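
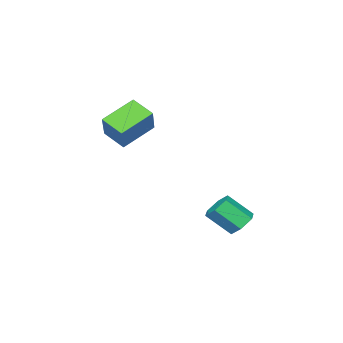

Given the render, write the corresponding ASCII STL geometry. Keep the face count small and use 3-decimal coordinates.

solid 
facet normal -0.407 0.614 -0.676
outer loop
vertex 1.623 2.51 -2.878
vertex 0.969 2.05 -2.902
vertex 1.014 2.655 -2.38
endloop
endfacet
facet normal 0.505 0.768 0.394
outer loop
vertex 1.623 2.51 -2.878
vertex 1.014 2.655 -2.38
vertex 2.286 1.509 -1.775
endloop
endfacet
facet normal 0.505 0.768 0.393
outer loop
vertex 2.286 1.509 -1.775
vertex 1.014 2.655 -2.38
vertex 1.677 1.655 -1.277
endloop
endfacet
facet normal 0.406 -0.614 0.677
outer loop
vertex 2.286 1.509 -1.775
vertex 1.677 1.655 -1.277
vertex 1.631 1.05 -1.798
endloop
endfacet
facet normal -0.406 0.614 -0.677
outer loop
vertex 1.014 2.655 -2.38
vertex 0.969 2.05 -2.902
vertex 0.36 2.196 -2.404
endloop
endfacet
facet normal -0.407 0.541 0.736
outer loop
vertex 1.014 2.655 -2.38
vertex 0.36 2.196 -2.404
vertex 1.677 1.655 -1.277
endloop
endfacet
facet normal -0.406 0.542 0.735
outer loop
vertex 1.677 1.655 -1.277
vertex 0.36 2.196 -2.404
vertex 1.023 1.196 -1.3
endloop
endfacet
facet normal 0.407 -0.614 0.677
outer loop
vertex 1.677 1.655 -1.277
vertex 1.023 1.196 -1.3
vertex 1.631 1.05 -1.798
endloop
endfacet
facet normal -0.406 0.614 -0.677
outer loop
vertex 0.36 2.196 -2.404
vertex 0.969 2.05 -2.902
vertex 0.314 1.591 -2.925
endloop
endfacet
facet normal -0.912 -0.226 0.343
outer loop
vertex 0.36 2.196 -2.404
vertex 0.314 1.591 -2.925
vertex 1.023 1.196 -1.3
endloop
endfacet
facet normal -0.912 -0.226 0.343
outer loop
vertex 1.023 1.196 -1.3
vertex 0.314 1.591 -2.925
vertex 0.977 0.59 -1.822
endloop
endfacet
facet normal 0.407 -0.614 0.677
outer loop
vertex 1.023 1.196 -1.3
vertex 0.977 0.59 -1.822
vertex 1.631 1.05 -1.798
endloop
endfacet
facet normal -0.406 0.614 -0.677
outer loop
vertex 0.314 1.591 -2.925
vertex 0.969 2.05 -2.902
vertex 0.923 1.445 -3.423
endloop
endfacet
facet normal -0.506 -0.768 -0.393
outer loop
vertex 0.314 1.591 -2.925
vertex 0.923 1.445 -3.423
vertex 0.977 0.59 -1.822
endloop
endfacet
facet normal -0.505 -0.768 -0.393
outer loop
vertex 0.977 0.59 -1.822
vertex 0.923 1.445 -3.423
vertex 1.586 0.445 -2.32
endloop
endfacet
facet normal 0.407 -0.614 0.676
outer loop
vertex 0.977 0.59 -1.822
vertex 1.586 0.445 -2.32
vertex 1.631 1.05 -1.798
endloop
endfacet
facet normal -0.407 0.614 -0.677
outer loop
vertex 0.923 1.445 -3.423
vertex 0.969 2.05 -2.902
vertex 1.577 1.904 -3.4
endloop
endfacet
facet normal 0.406 -0.542 -0.736
outer loop
vertex 0.923 1.445 -3.423
vertex 1.577 1.904 -3.4
vertex 1.586 0.445 -2.32
endloop
endfacet
facet normal 0.407 -0.542 -0.735
outer loop
vertex 1.586 0.445 -2.32
vertex 1.577 1.904 -3.4
vertex 2.24 0.904 -2.296
endloop
endfacet
facet normal 0.406 -0.614 0.677
outer loop
vertex 1.586 0.445 -2.32
vertex 2.24 0.904 -2.296
vertex 1.631 1.05 -1.798
endloop
endfacet
facet normal -0.407 0.614 -0.677
outer loop
vertex 1.577 1.904 -3.4
vertex 0.969 2.05 -2.902
vertex 1.623 2.51 -2.878
endloop
endfacet
facet normal 0.912 0.226 -0.343
outer loop
vertex 1.577 1.904 -3.4
vertex 1.623 2.51 -2.878
vertex 2.24 0.904 -2.296
endloop
endfacet
facet normal 0.912 0.226 -0.343
outer loop
vertex 2.24 0.904 -2.296
vertex 1.623 2.51 -2.878
vertex 2.286 1.509 -1.775
endloop
endfacet
facet normal 0.406 -0.614 0.677
outer loop
vertex 2.24 0.904 -2.296
vertex 2.286 1.509 -1.775
vertex 1.631 1.05 -1.798
endloop
endfacet
facet normal -0.856 0.205 0.475
outer loop
vertex 2.868 -2.975 4.264
vertex 2.803 -1.811 3.644
vertex 1.977 -3.711 2.977
endloop
endfacet
facet normal 0.049 -0.881 0.470
outer loop
vertex 3.637 -4.109 2.056
vertex 2.868 -2.975 4.264
vertex 1.977 -3.711 2.977
endloop
endfacet
facet normal -0.856 0.205 0.475
outer loop
vertex 1.977 -3.711 2.977
vertex 2.803 -1.811 3.644
vertex 1.912 -2.548 2.357
endloop
endfacet
facet normal -0.515 -0.426 -0.744
outer loop
vertex 1.912 -2.548 2.357
vertex 3.637 -4.109 2.056
vertex 1.977 -3.711 2.977
endloop
endfacet
facet normal 0.515 0.425 0.744
outer loop
vertex 2.868 -2.975 4.264
vertex 4.463 -2.209 2.723
vertex 2.803 -1.811 3.644
endloop
endfacet
facet normal 0.050 -0.881 0.470
outer loop
vertex 4.528 -3.372 3.343
vertex 2.868 -2.975 4.264
vertex 3.637 -4.109 2.056
endloop
endfacet
facet normal 0.515 0.426 0.744
outer loop
vertex 4.528 -3.372 3.343
vertex 4.463 -2.209 2.723
vertex 2.868 -2.975 4.264
endloop
endfacet
facet normal -0.050 0.881 -0.470
outer loop
vertex 2.803 -1.811 3.644
vertex 4.463 -2.209 2.723
vertex 1.912 -2.548 2.357
endloop
endfacet
facet normal -0.515 -0.425 -0.744
outer loop
vertex 3.572 -2.945 1.436
vertex 3.637 -4.109 2.056
vertex 1.912 -2.548 2.357
endloop
endfacet
facet normal -0.050 0.881 -0.470
outer loop
vertex 1.912 -2.548 2.357
vertex 4.463 -2.209 2.723
vertex 3.572 -2.945 1.436
endloop
endfacet
facet normal 0.856 -0.205 -0.475
outer loop
vertex 3.572 -2.945 1.436
vertex 4.528 -3.372 3.343
vertex 3.637 -4.109 2.056
endloop
endfacet
facet normal 0.856 -0.205 -0.475
outer loop
vertex 4.463 -2.209 2.723
vertex 4.528 -3.372 3.343
vertex 3.572 -2.945 1.436
endloop
endfacet

endsolid


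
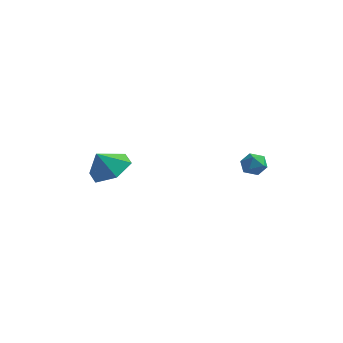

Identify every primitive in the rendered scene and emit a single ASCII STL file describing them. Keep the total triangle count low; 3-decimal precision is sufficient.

solid 
facet normal 0.254 0.508 -0.823
outer loop
vertex -2.752 -1.597 -1.213
vertex -3.685 -1.821 -1.639
vertex -3.565 -0.95 -1.065
endloop
endfacet
facet normal 0.294 0.154 0.943
outer loop
vertex -2.752 -1.597 -1.213
vertex -3.565 -0.95 -1.065
vertex -3.975 -2.399 -0.701
endloop
endfacet
facet normal 0.255 0.507 -0.823
outer loop
vertex -3.565 -0.95 -1.065
vertex -3.685 -1.821 -1.639
vertex -4.498 -1.173 -1.492
endloop
endfacet
facet normal -0.457 0.336 0.823
outer loop
vertex -3.565 -0.95 -1.065
vertex -4.498 -1.173 -1.492
vertex -3.975 -2.399 -0.701
endloop
endfacet
facet normal 0.255 0.507 -0.823
outer loop
vertex -4.498 -1.173 -1.492
vertex -3.685 -1.821 -1.639
vertex -4.618 -2.044 -2.066
endloop
endfacet
facet normal -0.909 -0.134 0.394
outer loop
vertex -4.498 -1.173 -1.492
vertex -4.618 -2.044 -2.066
vertex -3.975 -2.399 -0.701
endloop
endfacet
facet normal 0.255 0.507 -0.823
outer loop
vertex -4.618 -2.044 -2.066
vertex -3.685 -1.821 -1.639
vertex -3.805 -2.692 -2.213
endloop
endfacet
facet normal -0.612 -0.787 0.084
outer loop
vertex -4.618 -2.044 -2.066
vertex -3.805 -2.692 -2.213
vertex -3.975 -2.399 -0.701
endloop
endfacet
facet normal 0.255 0.507 -0.823
outer loop
vertex -3.805 -2.692 -2.213
vertex -3.685 -1.821 -1.639
vertex -2.872 -2.469 -1.787
endloop
endfacet
facet normal 0.139 -0.969 0.203
outer loop
vertex -3.805 -2.692 -2.213
vertex -2.872 -2.469 -1.787
vertex -3.975 -2.399 -0.701
endloop
endfacet
facet normal 0.254 0.507 -0.824
outer loop
vertex -2.872 -2.469 -1.787
vertex -3.685 -1.821 -1.639
vertex -2.752 -1.597 -1.213
endloop
endfacet
facet normal 0.592 -0.498 0.633
outer loop
vertex -2.872 -2.469 -1.787
vertex -2.752 -1.597 -1.213
vertex -3.975 -2.399 -0.701
endloop
endfacet
facet normal -0.897 -0.071 0.436
outer loop
vertex 1.132 0.903 -1.113
vertex 1.308 0.363 -0.838
vertex 1.407 0.912 -0.545
endloop
endfacet
facet normal -0.717 0.611 0.337
outer loop
vertex 1.132 0.903 -1.113
vertex 1.407 0.912 -0.545
vertex 1.567 1.34 -0.98
endloop
endfacet
facet normal -0.604 0.711 -0.361
outer loop
vertex 1.132 0.903 -1.113
vertex 1.567 1.34 -0.98
vertex 1.567 1.054 -1.543
endloop
endfacet
facet normal -0.716 0.089 -0.693
outer loop
vertex 1.132 0.903 -1.113
vertex 1.567 1.054 -1.543
vertex 1.407 0.45 -1.455
endloop
endfacet
facet normal -0.897 -0.394 -0.200
outer loop
vertex 1.132 0.903 -1.113
vertex 1.407 0.45 -1.455
vertex 1.308 0.363 -0.838
endloop
endfacet
facet normal -0.100 0.727 0.679
outer loop
vertex 1.567 1.34 -0.98
vertex 1.407 0.912 -0.545
vertex 2.013 1.07 -0.625
endloop
endfacet
facet normal -0.392 -0.377 0.839
outer loop
vertex 1.407 0.912 -0.545
vertex 1.308 0.363 -0.838
vertex 1.853 0.466 -0.537
endloop
endfacet
facet normal -0.393 -0.900 -0.190
outer loop
vertex 1.308 0.363 -0.838
vertex 1.407 0.45 -1.455
vertex 1.853 0.18 -1.1
endloop
endfacet
facet normal -0.100 -0.118 -0.988
outer loop
vertex 1.407 0.45 -1.455
vertex 1.567 1.054 -1.543
vertex 2.013 0.608 -1.535
endloop
endfacet
facet normal 0.081 0.889 -0.451
outer loop
vertex 1.567 1.054 -1.543
vertex 1.567 1.34 -0.98
vertex 2.112 1.157 -1.242
endloop
endfacet
facet normal 0.716 -0.089 0.693
outer loop
vertex 2.288 0.617 -0.967
vertex 2.013 1.07 -0.625
vertex 1.853 0.466 -0.537
endloop
endfacet
facet normal 0.604 -0.711 0.361
outer loop
vertex 2.288 0.617 -0.967
vertex 1.853 0.466 -0.537
vertex 1.853 0.18 -1.1
endloop
endfacet
facet normal 0.717 -0.611 -0.337
outer loop
vertex 2.288 0.617 -0.967
vertex 1.853 0.18 -1.1
vertex 2.013 0.608 -1.535
endloop
endfacet
facet normal 0.897 0.071 -0.436
outer loop
vertex 2.288 0.617 -0.967
vertex 2.013 0.608 -1.535
vertex 2.112 1.157 -1.242
endloop
endfacet
facet normal 0.897 0.394 0.200
outer loop
vertex 2.288 0.617 -0.967
vertex 2.112 1.157 -1.242
vertex 2.013 1.07 -0.625
endloop
endfacet
facet normal 0.100 0.118 0.988
outer loop
vertex 1.853 0.466 -0.537
vertex 2.013 1.07 -0.625
vertex 1.407 0.912 -0.545
endloop
endfacet
facet normal -0.081 -0.889 0.451
outer loop
vertex 1.853 0.18 -1.1
vertex 1.853 0.466 -0.537
vertex 1.308 0.363 -0.838
endloop
endfacet
facet normal 0.100 -0.727 -0.679
outer loop
vertex 2.013 0.608 -1.535
vertex 1.853 0.18 -1.1
vertex 1.407 0.45 -1.455
endloop
endfacet
facet normal 0.392 0.377 -0.839
outer loop
vertex 2.112 1.157 -1.242
vertex 2.013 0.608 -1.535
vertex 1.567 1.054 -1.543
endloop
endfacet
facet normal 0.393 0.900 0.190
outer loop
vertex 2.013 1.07 -0.625
vertex 2.112 1.157 -1.242
vertex 1.567 1.34 -0.98
endloop
endfacet

endsolid


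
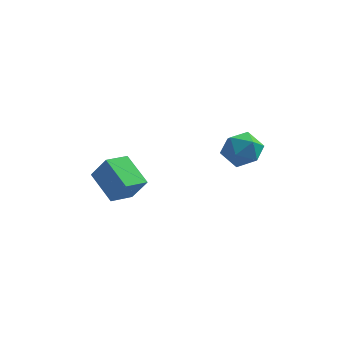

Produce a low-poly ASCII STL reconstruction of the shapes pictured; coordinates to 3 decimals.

solid 
facet normal -0.217 0.920 0.326
outer loop
vertex 2.565 -0.507 2.988
vertex 1.52 -0.942 3.52
vertex 2.589 -0.92 4.168
endloop
endfacet
facet normal 0.489 0.826 0.279
outer loop
vertex 2.565 -0.507 2.988
vertex 2.589 -0.92 4.168
vertex 3.522 -1.208 3.386
endloop
endfacet
facet normal 0.644 0.655 -0.396
outer loop
vertex 2.565 -0.507 2.988
vertex 3.522 -1.208 3.386
vertex 3.029 -1.408 2.253
endloop
endfacet
facet normal 0.034 0.642 -0.766
outer loop
vertex 2.565 -0.507 2.988
vertex 3.029 -1.408 2.253
vertex 1.792 -1.244 2.336
endloop
endfacet
facet normal -0.498 0.806 -0.320
outer loop
vertex 2.565 -0.507 2.988
vertex 1.792 -1.244 2.336
vertex 1.52 -0.942 3.52
endloop
endfacet
facet normal 0.666 0.274 0.694
outer loop
vertex 3.522 -1.208 3.386
vertex 2.589 -0.92 4.168
vertex 3.068 -2.076 4.164
endloop
endfacet
facet normal -0.476 0.425 0.770
outer loop
vertex 2.589 -0.92 4.168
vertex 1.52 -0.942 3.52
vertex 1.831 -1.912 4.247
endloop
endfacet
facet normal -0.931 0.240 -0.275
outer loop
vertex 1.52 -0.942 3.52
vertex 1.792 -1.244 2.336
vertex 1.338 -2.112 3.114
endloop
endfacet
facet normal -0.070 -0.026 -0.997
outer loop
vertex 1.792 -1.244 2.336
vertex 3.029 -1.408 2.253
vertex 2.271 -2.4 2.332
endloop
endfacet
facet normal 0.917 -0.004 -0.398
outer loop
vertex 3.029 -1.408 2.253
vertex 3.522 -1.208 3.386
vertex 3.34 -2.378 2.98
endloop
endfacet
facet normal -0.034 -0.642 0.766
outer loop
vertex 2.295 -2.813 3.512
vertex 3.068 -2.076 4.164
vertex 1.831 -1.912 4.247
endloop
endfacet
facet normal -0.644 -0.655 0.396
outer loop
vertex 2.295 -2.813 3.512
vertex 1.831 -1.912 4.247
vertex 1.338 -2.112 3.114
endloop
endfacet
facet normal -0.489 -0.826 -0.279
outer loop
vertex 2.295 -2.813 3.512
vertex 1.338 -2.112 3.114
vertex 2.271 -2.4 2.332
endloop
endfacet
facet normal 0.217 -0.920 -0.326
outer loop
vertex 2.295 -2.813 3.512
vertex 2.271 -2.4 2.332
vertex 3.34 -2.378 2.98
endloop
endfacet
facet normal 0.498 -0.806 0.320
outer loop
vertex 2.295 -2.813 3.512
vertex 3.34 -2.378 2.98
vertex 3.068 -2.076 4.164
endloop
endfacet
facet normal 0.070 0.026 0.997
outer loop
vertex 1.831 -1.912 4.247
vertex 3.068 -2.076 4.164
vertex 2.589 -0.92 4.168
endloop
endfacet
facet normal -0.917 0.004 0.398
outer loop
vertex 1.338 -2.112 3.114
vertex 1.831 -1.912 4.247
vertex 1.52 -0.942 3.52
endloop
endfacet
facet normal -0.666 -0.274 -0.694
outer loop
vertex 2.271 -2.4 2.332
vertex 1.338 -2.112 3.114
vertex 1.792 -1.244 2.336
endloop
endfacet
facet normal 0.476 -0.425 -0.770
outer loop
vertex 3.34 -2.378 2.98
vertex 2.271 -2.4 2.332
vertex 3.029 -1.408 2.253
endloop
endfacet
facet normal 0.931 -0.240 0.275
outer loop
vertex 3.068 -2.076 4.164
vertex 3.34 -2.378 2.98
vertex 3.522 -1.208 3.386
endloop
endfacet
facet normal -0.553 -0.800 0.232
outer loop
vertex -4.364 -3.821 2.89
vertex -5.247 -3.614 1.499
vertex -2.999 -5.071 1.835
endloop
endfacet
facet normal 0.532 -0.126 0.837
outer loop
vertex -2.153 -3.846 1.481
vertex -4.364 -3.821 2.89
vertex -2.999 -5.071 1.835
endloop
endfacet
facet normal -0.553 -0.800 0.232
outer loop
vertex -2.999 -5.071 1.835
vertex -5.247 -3.614 1.499
vertex -3.882 -4.863 0.445
endloop
endfacet
facet normal 0.641 -0.586 -0.495
outer loop
vertex -3.882 -4.863 0.445
vertex -2.153 -3.846 1.481
vertex -2.999 -5.071 1.835
endloop
endfacet
facet normal -0.642 0.586 0.495
outer loop
vertex -4.364 -3.821 2.89
vertex -4.401 -2.389 1.145
vertex -5.247 -3.614 1.499
endloop
endfacet
facet normal 0.532 -0.125 0.837
outer loop
vertex -3.518 -2.597 2.535
vertex -4.364 -3.821 2.89
vertex -2.153 -3.846 1.481
endloop
endfacet
facet normal -0.641 0.587 0.495
outer loop
vertex -3.518 -2.597 2.535
vertex -4.401 -2.389 1.145
vertex -4.364 -3.821 2.89
endloop
endfacet
facet normal -0.532 0.125 -0.837
outer loop
vertex -5.247 -3.614 1.499
vertex -4.401 -2.389 1.145
vertex -3.882 -4.863 0.445
endloop
endfacet
facet normal 0.641 -0.587 -0.494
outer loop
vertex -3.036 -3.639 0.09
vertex -2.153 -3.846 1.481
vertex -3.882 -4.863 0.445
endloop
endfacet
facet normal -0.532 0.125 -0.837
outer loop
vertex -3.882 -4.863 0.445
vertex -4.401 -2.389 1.145
vertex -3.036 -3.639 0.09
endloop
endfacet
facet normal 0.553 0.800 -0.232
outer loop
vertex -3.036 -3.639 0.09
vertex -3.518 -2.597 2.535
vertex -2.153 -3.846 1.481
endloop
endfacet
facet normal 0.553 0.800 -0.232
outer loop
vertex -4.401 -2.389 1.145
vertex -3.518 -2.597 2.535
vertex -3.036 -3.639 0.09
endloop
endfacet

endsolid


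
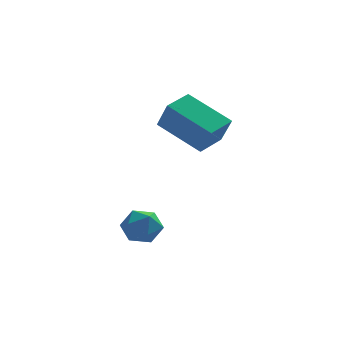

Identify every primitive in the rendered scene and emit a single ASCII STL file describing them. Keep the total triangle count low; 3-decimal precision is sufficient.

solid 
facet normal -0.655 0.687 -0.315
outer loop
vertex -3.431 -2.721 -1.893
vertex -3.92 -2.896 -1.259
vertex -3.346 -2.315 -1.185
endloop
endfacet
facet normal 0.010 0.867 -0.498
outer loop
vertex -3.431 -2.721 -1.893
vertex -3.346 -2.315 -1.185
vertex -2.682 -2.561 -1.599
endloop
endfacet
facet normal 0.280 0.340 -0.898
outer loop
vertex -3.431 -2.721 -1.893
vertex -2.682 -2.561 -1.599
vertex -2.846 -3.295 -1.928
endloop
endfacet
facet normal -0.219 -0.165 -0.962
outer loop
vertex -3.431 -2.721 -1.893
vertex -2.846 -3.295 -1.928
vertex -3.611 -3.502 -1.718
endloop
endfacet
facet normal -0.797 0.049 -0.601
outer loop
vertex -3.431 -2.721 -1.893
vertex -3.611 -3.502 -1.718
vertex -3.92 -2.896 -1.259
endloop
endfacet
facet normal 0.399 0.911 0.099
outer loop
vertex -2.682 -2.561 -1.599
vertex -3.346 -2.315 -1.185
vertex -2.709 -2.638 -0.782
endloop
endfacet
facet normal -0.678 0.620 0.394
outer loop
vertex -3.346 -2.315 -1.185
vertex -3.92 -2.896 -1.259
vertex -3.474 -2.845 -0.572
endloop
endfacet
facet normal -0.909 -0.411 -0.069
outer loop
vertex -3.92 -2.896 -1.259
vertex -3.611 -3.502 -1.718
vertex -3.638 -3.579 -0.901
endloop
endfacet
facet normal 0.027 -0.759 -0.651
outer loop
vertex -3.611 -3.502 -1.718
vertex -2.846 -3.295 -1.928
vertex -2.974 -3.825 -1.315
endloop
endfacet
facet normal 0.835 0.058 -0.547
outer loop
vertex -2.846 -3.295 -1.928
vertex -2.682 -2.561 -1.599
vertex -2.4 -3.244 -1.241
endloop
endfacet
facet normal 0.219 0.165 0.962
outer loop
vertex -2.889 -3.419 -0.607
vertex -2.709 -2.638 -0.782
vertex -3.474 -2.845 -0.572
endloop
endfacet
facet normal -0.280 -0.340 0.898
outer loop
vertex -2.889 -3.419 -0.607
vertex -3.474 -2.845 -0.572
vertex -3.638 -3.579 -0.901
endloop
endfacet
facet normal -0.010 -0.867 0.498
outer loop
vertex -2.889 -3.419 -0.607
vertex -3.638 -3.579 -0.901
vertex -2.974 -3.825 -1.315
endloop
endfacet
facet normal 0.655 -0.687 0.315
outer loop
vertex -2.889 -3.419 -0.607
vertex -2.974 -3.825 -1.315
vertex -2.4 -3.244 -1.241
endloop
endfacet
facet normal 0.797 -0.049 0.601
outer loop
vertex -2.889 -3.419 -0.607
vertex -2.4 -3.244 -1.241
vertex -2.709 -2.638 -0.782
endloop
endfacet
facet normal -0.027 0.759 0.651
outer loop
vertex -3.474 -2.845 -0.572
vertex -2.709 -2.638 -0.782
vertex -3.346 -2.315 -1.185
endloop
endfacet
facet normal -0.835 -0.058 0.547
outer loop
vertex -3.638 -3.579 -0.901
vertex -3.474 -2.845 -0.572
vertex -3.92 -2.896 -1.259
endloop
endfacet
facet normal -0.399 -0.911 -0.099
outer loop
vertex -2.974 -3.825 -1.315
vertex -3.638 -3.579 -0.901
vertex -3.611 -3.502 -1.718
endloop
endfacet
facet normal 0.678 -0.620 -0.394
outer loop
vertex -2.4 -3.244 -1.241
vertex -2.974 -3.825 -1.315
vertex -2.846 -3.295 -1.928
endloop
endfacet
facet normal 0.909 0.411 0.069
outer loop
vertex -2.709 -2.638 -0.782
vertex -2.4 -3.244 -1.241
vertex -2.682 -2.561 -1.599
endloop
endfacet
facet normal -0.731 0.494 0.470
outer loop
vertex -2.213 -0.959 3.759
vertex -1.428 -0.012 3.984
vertex -2.558 -0.409 2.644
endloop
endfacet
facet normal -0.628 -0.757 -0.179
outer loop
vertex -1.052 -1.428 1.676
vertex -2.213 -0.959 3.759
vertex -2.558 -0.409 2.644
endloop
endfacet
facet normal -0.731 0.494 0.470
outer loop
vertex -2.558 -0.409 2.644
vertex -1.428 -0.012 3.984
vertex -1.773 0.538 2.869
endloop
endfacet
facet normal -0.267 0.427 -0.864
outer loop
vertex -1.773 0.538 2.869
vertex -1.052 -1.428 1.676
vertex -2.558 -0.409 2.644
endloop
endfacet
facet normal 0.267 -0.427 0.864
outer loop
vertex -2.213 -0.959 3.759
vertex 0.078 -1.031 3.016
vertex -1.428 -0.012 3.984
endloop
endfacet
facet normal -0.628 -0.757 -0.179
outer loop
vertex -0.707 -1.978 2.791
vertex -2.213 -0.959 3.759
vertex -1.052 -1.428 1.676
endloop
endfacet
facet normal 0.267 -0.427 0.864
outer loop
vertex -0.707 -1.978 2.791
vertex 0.078 -1.031 3.016
vertex -2.213 -0.959 3.759
endloop
endfacet
facet normal 0.628 0.757 0.179
outer loop
vertex -1.428 -0.012 3.984
vertex 0.078 -1.031 3.016
vertex -1.773 0.538 2.869
endloop
endfacet
facet normal -0.267 0.427 -0.864
outer loop
vertex -0.267 -0.481 1.901
vertex -1.052 -1.428 1.676
vertex -1.773 0.538 2.869
endloop
endfacet
facet normal 0.628 0.757 0.179
outer loop
vertex -1.773 0.538 2.869
vertex 0.078 -1.031 3.016
vertex -0.267 -0.481 1.901
endloop
endfacet
facet normal 0.731 -0.494 -0.470
outer loop
vertex -0.267 -0.481 1.901
vertex -0.707 -1.978 2.791
vertex -1.052 -1.428 1.676
endloop
endfacet
facet normal 0.731 -0.494 -0.470
outer loop
vertex 0.078 -1.031 3.016
vertex -0.707 -1.978 2.791
vertex -0.267 -0.481 1.901
endloop
endfacet

endsolid


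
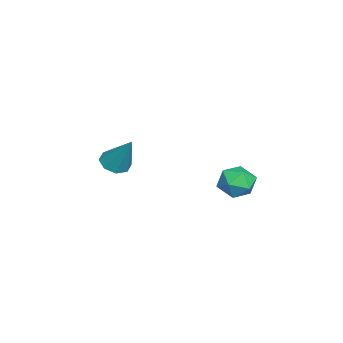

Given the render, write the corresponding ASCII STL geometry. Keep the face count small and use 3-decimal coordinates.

solid 
facet normal -0.342 -0.439 -0.831
outer loop
vertex -0.342 -0.966 1.942
vertex -0.919 -1.105 2.253
vertex -0.69 -0.593 1.888
endloop
endfacet
facet normal 0.727 0.644 -0.239
outer loop
vertex -0.342 -0.966 1.942
vertex -0.69 -0.593 1.888
vertex -0.321 -0.335 3.707
endloop
endfacet
facet normal -0.341 -0.440 -0.831
outer loop
vertex -0.69 -0.593 1.888
vertex -0.919 -1.105 2.253
vertex -1.172 -0.52 2.047
endloop
endfacet
facet normal 0.096 0.983 -0.159
outer loop
vertex -0.69 -0.593 1.888
vertex -1.172 -0.52 2.047
vertex -0.321 -0.335 3.707
endloop
endfacet
facet normal -0.342 -0.440 -0.830
outer loop
vertex -1.172 -0.52 2.047
vertex -0.919 -1.105 2.253
vertex -1.505 -0.791 2.328
endloop
endfacet
facet normal -0.527 0.831 0.177
outer loop
vertex -1.172 -0.52 2.047
vertex -1.505 -0.791 2.328
vertex -0.321 -0.335 3.707
endloop
endfacet
facet normal -0.342 -0.441 -0.830
outer loop
vertex -1.505 -0.791 2.328
vertex -0.919 -1.105 2.253
vertex -1.495 -1.245 2.565
endloop
endfacet
facet normal -0.772 0.281 0.570
outer loop
vertex -1.505 -0.791 2.328
vertex -1.495 -1.245 2.565
vertex -0.321 -0.335 3.707
endloop
endfacet
facet normal -0.343 -0.440 -0.830
outer loop
vertex -1.495 -1.245 2.565
vertex -0.919 -1.105 2.253
vertex -1.147 -1.618 2.619
endloop
endfacet
facet normal -0.499 -0.351 0.792
outer loop
vertex -1.495 -1.245 2.565
vertex -1.147 -1.618 2.619
vertex -0.321 -0.335 3.707
endloop
endfacet
facet normal -0.340 -0.441 -0.830
outer loop
vertex -1.147 -1.618 2.619
vertex -0.919 -1.105 2.253
vertex -0.665 -1.69 2.46
endloop
endfacet
facet normal 0.132 -0.689 0.712
outer loop
vertex -1.147 -1.618 2.619
vertex -0.665 -1.69 2.46
vertex -0.321 -0.335 3.707
endloop
endfacet
facet normal -0.342 -0.442 -0.829
outer loop
vertex -0.665 -1.69 2.46
vertex -0.919 -1.105 2.253
vertex -0.332 -1.42 2.179
endloop
endfacet
facet normal 0.754 -0.538 0.377
outer loop
vertex -0.665 -1.69 2.46
vertex -0.332 -1.42 2.179
vertex -0.321 -0.335 3.707
endloop
endfacet
facet normal -0.341 -0.441 -0.830
outer loop
vertex -0.332 -1.42 2.179
vertex -0.919 -1.105 2.253
vertex -0.342 -0.966 1.942
endloop
endfacet
facet normal 1.000 0.013 -0.017
outer loop
vertex -0.332 -1.42 2.179
vertex -0.342 -0.966 1.942
vertex -0.321 -0.335 3.707
endloop
endfacet
facet normal -0.129 -0.088 0.988
outer loop
vertex 1.599 4.122 3.426
vertex 0.824 3.921 3.307
vertex 1.392 3.345 3.33
endloop
endfacet
facet normal 0.543 -0.244 0.803
outer loop
vertex 1.599 4.122 3.426
vertex 1.392 3.345 3.33
vertex 2.056 3.635 2.969
endloop
endfacet
facet normal 0.819 0.325 0.472
outer loop
vertex 1.599 4.122 3.426
vertex 2.056 3.635 2.969
vertex 1.898 4.39 2.723
endloop
endfacet
facet normal 0.318 0.833 0.453
outer loop
vertex 1.599 4.122 3.426
vertex 1.898 4.39 2.723
vertex 1.137 4.567 2.932
endloop
endfacet
facet normal -0.268 0.578 0.771
outer loop
vertex 1.599 4.122 3.426
vertex 1.137 4.567 2.932
vertex 0.824 3.921 3.307
endloop
endfacet
facet normal 0.524 -0.783 0.335
outer loop
vertex 2.056 3.635 2.969
vertex 1.392 3.345 3.33
vertex 1.563 3.133 2.568
endloop
endfacet
facet normal -0.563 -0.530 0.634
outer loop
vertex 1.392 3.345 3.33
vertex 0.824 3.921 3.307
vertex 0.802 3.31 2.777
endloop
endfacet
facet normal -0.788 0.547 0.284
outer loop
vertex 0.824 3.921 3.307
vertex 1.137 4.567 2.932
vertex 0.644 4.065 2.531
endloop
endfacet
facet normal 0.160 0.960 -0.231
outer loop
vertex 1.137 4.567 2.932
vertex 1.898 4.39 2.723
vertex 1.308 4.355 2.17
endloop
endfacet
facet normal 0.970 0.138 -0.199
outer loop
vertex 1.898 4.39 2.723
vertex 2.056 3.635 2.969
vertex 1.876 3.779 2.193
endloop
endfacet
facet normal -0.318 -0.833 -0.453
outer loop
vertex 1.101 3.578 2.074
vertex 1.563 3.133 2.568
vertex 0.802 3.31 2.777
endloop
endfacet
facet normal -0.819 -0.325 -0.472
outer loop
vertex 1.101 3.578 2.074
vertex 0.802 3.31 2.777
vertex 0.644 4.065 2.531
endloop
endfacet
facet normal -0.543 0.244 -0.803
outer loop
vertex 1.101 3.578 2.074
vertex 0.644 4.065 2.531
vertex 1.308 4.355 2.17
endloop
endfacet
facet normal 0.129 0.088 -0.988
outer loop
vertex 1.101 3.578 2.074
vertex 1.308 4.355 2.17
vertex 1.876 3.779 2.193
endloop
endfacet
facet normal 0.268 -0.578 -0.771
outer loop
vertex 1.101 3.578 2.074
vertex 1.876 3.779 2.193
vertex 1.563 3.133 2.568
endloop
endfacet
facet normal -0.160 -0.960 0.231
outer loop
vertex 0.802 3.31 2.777
vertex 1.563 3.133 2.568
vertex 1.392 3.345 3.33
endloop
endfacet
facet normal -0.970 -0.138 0.199
outer loop
vertex 0.644 4.065 2.531
vertex 0.802 3.31 2.777
vertex 0.824 3.921 3.307
endloop
endfacet
facet normal -0.524 0.783 -0.335
outer loop
vertex 1.308 4.355 2.17
vertex 0.644 4.065 2.531
vertex 1.137 4.567 2.932
endloop
endfacet
facet normal 0.563 0.530 -0.634
outer loop
vertex 1.876 3.779 2.193
vertex 1.308 4.355 2.17
vertex 1.898 4.39 2.723
endloop
endfacet
facet normal 0.788 -0.547 -0.284
outer loop
vertex 1.563 3.133 2.568
vertex 1.876 3.779 2.193
vertex 2.056 3.635 2.969
endloop
endfacet

endsolid


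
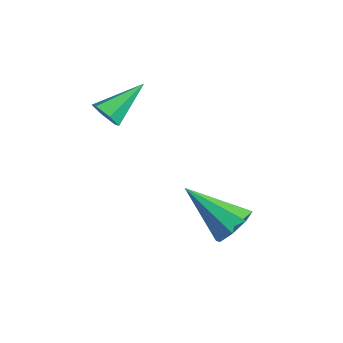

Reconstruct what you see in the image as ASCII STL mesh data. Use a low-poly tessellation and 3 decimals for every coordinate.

solid 
facet normal 0.644 0.457 -0.613
outer loop
vertex 2.244 -0.416 -3.408
vertex 1.723 -0.026 -3.665
vertex 2.178 0.041 -3.137
endloop
endfacet
facet normal 0.494 -0.390 0.777
outer loop
vertex 2.244 -0.416 -3.408
vertex 2.178 0.041 -3.137
vertex 0.557 -0.854 -2.555
endloop
endfacet
facet normal 0.644 0.459 -0.613
outer loop
vertex 2.178 0.041 -3.137
vertex 1.723 -0.026 -3.665
vertex 1.844 0.459 -3.175
endloop
endfacet
facet normal 0.203 0.248 0.947
outer loop
vertex 2.178 0.041 -3.137
vertex 1.844 0.459 -3.175
vertex 0.557 -0.854 -2.555
endloop
endfacet
facet normal 0.644 0.458 -0.612
outer loop
vertex 1.844 0.459 -3.175
vertex 1.723 -0.026 -3.665
vertex 1.44 0.593 -3.5
endloop
endfacet
facet normal -0.334 0.650 0.683
outer loop
vertex 1.844 0.459 -3.175
vertex 1.44 0.593 -3.5
vertex 0.557 -0.854 -2.555
endloop
endfacet
facet normal 0.644 0.458 -0.613
outer loop
vertex 1.44 0.593 -3.5
vertex 1.723 -0.026 -3.665
vertex 1.201 0.364 -3.922
endloop
endfacet
facet normal -0.802 0.581 0.139
outer loop
vertex 1.44 0.593 -3.5
vertex 1.201 0.364 -3.922
vertex 0.557 -0.854 -2.555
endloop
endfacet
facet normal 0.644 0.457 -0.614
outer loop
vertex 1.201 0.364 -3.922
vertex 1.723 -0.026 -3.665
vertex 1.268 -0.094 -4.193
endloop
endfacet
facet normal -0.927 0.080 -0.365
outer loop
vertex 1.201 0.364 -3.922
vertex 1.268 -0.094 -4.193
vertex 0.557 -0.854 -2.555
endloop
endfacet
facet normal 0.643 0.458 -0.613
outer loop
vertex 1.268 -0.094 -4.193
vertex 1.723 -0.026 -3.665
vertex 1.601 -0.511 -4.155
endloop
endfacet
facet normal -0.636 -0.557 -0.534
outer loop
vertex 1.268 -0.094 -4.193
vertex 1.601 -0.511 -4.155
vertex 0.557 -0.854 -2.555
endloop
endfacet
facet normal 0.645 0.457 -0.613
outer loop
vertex 1.601 -0.511 -4.155
vertex 1.723 -0.026 -3.665
vertex 2.006 -0.645 -3.829
endloop
endfacet
facet normal -0.099 -0.958 -0.270
outer loop
vertex 1.601 -0.511 -4.155
vertex 2.006 -0.645 -3.829
vertex 0.557 -0.854 -2.555
endloop
endfacet
facet normal 0.644 0.457 -0.613
outer loop
vertex 2.006 -0.645 -3.829
vertex 1.723 -0.026 -3.665
vertex 2.244 -0.416 -3.408
endloop
endfacet
facet normal 0.369 -0.888 0.274
outer loop
vertex 2.006 -0.645 -3.829
vertex 2.244 -0.416 -3.408
vertex 0.557 -0.854 -2.555
endloop
endfacet
facet normal 0.083 -0.863 -0.498
outer loop
vertex -1.071 -2.177 -0.215
vertex -1.509 -2.07 -0.473
vertex -1.051 -1.916 -0.664
endloop
endfacet
facet normal 0.927 0.305 0.219
outer loop
vertex -1.071 -2.177 -0.215
vertex -1.051 -1.916 -0.664
vertex -1.631 -0.81 0.253
endloop
endfacet
facet normal 0.083 -0.864 -0.497
outer loop
vertex -1.051 -1.916 -0.664
vertex -1.509 -2.07 -0.473
vertex -1.489 -1.809 -0.923
endloop
endfacet
facet normal 0.484 0.695 -0.532
outer loop
vertex -1.051 -1.916 -0.664
vertex -1.489 -1.809 -0.923
vertex -1.631 -0.81 0.253
endloop
endfacet
facet normal 0.083 -0.864 -0.497
outer loop
vertex -1.489 -1.809 -0.923
vertex -1.509 -2.07 -0.473
vertex -1.948 -1.963 -0.732
endloop
endfacet
facet normal -0.468 0.645 -0.604
outer loop
vertex -1.489 -1.809 -0.923
vertex -1.948 -1.963 -0.732
vertex -1.631 -0.81 0.253
endloop
endfacet
facet normal 0.083 -0.864 -0.497
outer loop
vertex -1.948 -1.963 -0.732
vertex -1.509 -2.07 -0.473
vertex -1.968 -2.224 -0.282
endloop
endfacet
facet normal -0.976 0.204 0.075
outer loop
vertex -1.948 -1.963 -0.732
vertex -1.968 -2.224 -0.282
vertex -1.631 -0.81 0.253
endloop
endfacet
facet normal 0.082 -0.863 -0.498
outer loop
vertex -1.968 -2.224 -0.282
vertex -1.509 -2.07 -0.473
vertex -1.529 -2.331 -0.024
endloop
endfacet
facet normal -0.531 -0.186 0.827
outer loop
vertex -1.968 -2.224 -0.282
vertex -1.529 -2.331 -0.024
vertex -1.631 -0.81 0.253
endloop
endfacet
facet normal 0.083 -0.863 -0.498
outer loop
vertex -1.529 -2.331 -0.024
vertex -1.509 -2.07 -0.473
vertex -1.071 -2.177 -0.215
endloop
endfacet
facet normal 0.420 -0.135 0.897
outer loop
vertex -1.529 -2.331 -0.024
vertex -1.071 -2.177 -0.215
vertex -1.631 -0.81 0.253
endloop
endfacet

endsolid


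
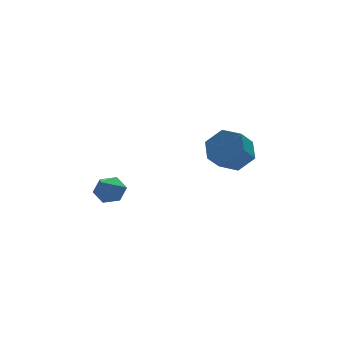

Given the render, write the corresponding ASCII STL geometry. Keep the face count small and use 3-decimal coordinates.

solid 
facet normal 0.463 0.583 -0.667
outer loop
vertex -1.581 1.21 -0.732
vertex -2.163 1.509 -0.874
vertex -1.771 1.753 -0.389
endloop
endfacet
facet normal 0.623 -0.250 0.741
outer loop
vertex -1.581 1.21 -0.732
vertex -1.771 1.753 -0.389
vertex -2.877 0.611 0.154
endloop
endfacet
facet normal 0.463 0.583 -0.667
outer loop
vertex -1.771 1.753 -0.389
vertex -2.163 1.509 -0.874
vertex -2.353 2.052 -0.531
endloop
endfacet
facet normal 0.000 0.429 0.903
outer loop
vertex -1.771 1.753 -0.389
vertex -2.353 2.052 -0.531
vertex -2.877 0.611 0.154
endloop
endfacet
facet normal 0.463 0.583 -0.667
outer loop
vertex -2.353 2.052 -0.531
vertex -2.163 1.509 -0.874
vertex -2.746 1.809 -1.016
endloop
endfacet
facet normal -0.785 0.475 0.398
outer loop
vertex -2.353 2.052 -0.531
vertex -2.746 1.809 -1.016
vertex -2.877 0.611 0.154
endloop
endfacet
facet normal 0.463 0.583 -0.668
outer loop
vertex -2.746 1.809 -1.016
vertex -2.163 1.509 -0.874
vertex -2.556 1.265 -1.359
endloop
endfacet
facet normal -0.949 -0.161 -0.271
outer loop
vertex -2.746 1.809 -1.016
vertex -2.556 1.265 -1.359
vertex -2.877 0.611 0.154
endloop
endfacet
facet normal 0.462 0.583 -0.668
outer loop
vertex -2.556 1.265 -1.359
vertex -2.163 1.509 -0.874
vertex -1.974 0.966 -1.217
endloop
endfacet
facet normal -0.326 -0.841 -0.433
outer loop
vertex -2.556 1.265 -1.359
vertex -1.974 0.966 -1.217
vertex -2.877 0.611 0.154
endloop
endfacet
facet normal 0.462 0.583 -0.668
outer loop
vertex -1.974 0.966 -1.217
vertex -2.163 1.509 -0.874
vertex -1.581 1.21 -0.732
endloop
endfacet
facet normal 0.459 -0.885 0.073
outer loop
vertex -1.974 0.966 -1.217
vertex -1.581 1.21 -0.732
vertex -2.877 0.611 0.154
endloop
endfacet
facet normal 0.624 0.338 -0.704
outer loop
vertex 3.55 0.8 0.875
vertex 2.867 0.882 0.309
vertex 3.093 1.563 0.836
endloop
endfacet
facet normal 0.589 0.389 0.708
outer loop
vertex 3.55 0.8 0.875
vertex 3.093 1.563 0.836
vertex 2.876 0.436 1.636
endloop
endfacet
facet normal 0.589 0.389 0.708
outer loop
vertex 2.876 0.436 1.636
vertex 3.093 1.563 0.836
vertex 2.419 1.199 1.597
endloop
endfacet
facet normal -0.624 -0.338 0.705
outer loop
vertex 2.876 0.436 1.636
vertex 2.419 1.199 1.597
vertex 2.193 0.518 1.071
endloop
endfacet
facet normal 0.624 0.338 -0.704
outer loop
vertex 3.093 1.563 0.836
vertex 2.867 0.882 0.309
vertex 2.411 1.645 0.271
endloop
endfacet
facet normal -0.149 0.937 0.316
outer loop
vertex 3.093 1.563 0.836
vertex 2.411 1.645 0.271
vertex 2.419 1.199 1.597
endloop
endfacet
facet normal -0.149 0.937 0.316
outer loop
vertex 2.419 1.199 1.597
vertex 2.411 1.645 0.271
vertex 1.737 1.281 1.032
endloop
endfacet
facet normal -0.624 -0.337 0.705
outer loop
vertex 2.419 1.199 1.597
vertex 1.737 1.281 1.032
vertex 2.193 0.518 1.071
endloop
endfacet
facet normal 0.624 0.338 -0.705
outer loop
vertex 2.411 1.645 0.271
vertex 2.867 0.882 0.309
vertex 2.184 0.964 -0.256
endloop
endfacet
facet normal -0.738 0.549 -0.391
outer loop
vertex 2.411 1.645 0.271
vertex 2.184 0.964 -0.256
vertex 1.737 1.281 1.032
endloop
endfacet
facet normal -0.738 0.549 -0.391
outer loop
vertex 1.737 1.281 1.032
vertex 2.184 0.964 -0.256
vertex 1.51 0.6 0.505
endloop
endfacet
facet normal -0.624 -0.337 0.705
outer loop
vertex 1.737 1.281 1.032
vertex 1.51 0.6 0.505
vertex 2.193 0.518 1.071
endloop
endfacet
facet normal 0.624 0.338 -0.705
outer loop
vertex 2.184 0.964 -0.256
vertex 2.867 0.882 0.309
vertex 2.641 0.201 -0.217
endloop
endfacet
facet normal -0.589 -0.389 -0.708
outer loop
vertex 2.184 0.964 -0.256
vertex 2.641 0.201 -0.217
vertex 1.51 0.6 0.505
endloop
endfacet
facet normal -0.589 -0.389 -0.708
outer loop
vertex 1.51 0.6 0.505
vertex 2.641 0.201 -0.217
vertex 1.967 -0.163 0.544
endloop
endfacet
facet normal -0.624 -0.338 0.704
outer loop
vertex 1.51 0.6 0.505
vertex 1.967 -0.163 0.544
vertex 2.193 0.518 1.071
endloop
endfacet
facet normal 0.624 0.337 -0.705
outer loop
vertex 2.641 0.201 -0.217
vertex 2.867 0.882 0.309
vertex 3.323 0.119 0.348
endloop
endfacet
facet normal 0.149 -0.937 -0.316
outer loop
vertex 2.641 0.201 -0.217
vertex 3.323 0.119 0.348
vertex 1.967 -0.163 0.544
endloop
endfacet
facet normal 0.149 -0.937 -0.316
outer loop
vertex 1.967 -0.163 0.544
vertex 3.323 0.119 0.348
vertex 2.649 -0.245 1.109
endloop
endfacet
facet normal -0.624 -0.338 0.704
outer loop
vertex 1.967 -0.163 0.544
vertex 2.649 -0.245 1.109
vertex 2.193 0.518 1.071
endloop
endfacet
facet normal 0.624 0.337 -0.705
outer loop
vertex 3.323 0.119 0.348
vertex 2.867 0.882 0.309
vertex 3.55 0.8 0.875
endloop
endfacet
facet normal 0.738 -0.549 0.391
outer loop
vertex 3.323 0.119 0.348
vertex 3.55 0.8 0.875
vertex 2.649 -0.245 1.109
endloop
endfacet
facet normal 0.738 -0.549 0.391
outer loop
vertex 2.649 -0.245 1.109
vertex 3.55 0.8 0.875
vertex 2.876 0.436 1.636
endloop
endfacet
facet normal -0.624 -0.338 0.705
outer loop
vertex 2.649 -0.245 1.109
vertex 2.876 0.436 1.636
vertex 2.193 0.518 1.071
endloop
endfacet

endsolid


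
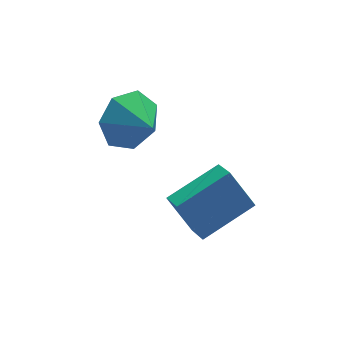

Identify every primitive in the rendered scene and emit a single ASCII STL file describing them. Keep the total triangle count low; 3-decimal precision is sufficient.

solid 
facet normal -0.305 0.850 -0.430
outer loop
vertex -0.551 -0.396 2.99
vertex -1.201 -0.324 3.594
vertex -0.37 -0.006 3.632
endloop
endfacet
facet normal 0.919 -0.394 -0.020
outer loop
vertex -0.551 -0.396 2.99
vertex -0.37 -0.006 3.632
vertex -0.879 -1.216 4.046
endloop
endfacet
facet normal -0.305 0.849 -0.431
outer loop
vertex -0.37 -0.006 3.632
vertex -1.201 -0.324 3.594
vertex -0.815 0.145 4.245
endloop
endfacet
facet normal 0.788 -0.125 0.603
outer loop
vertex -0.37 -0.006 3.632
vertex -0.815 0.145 4.245
vertex -0.879 -1.216 4.046
endloop
endfacet
facet normal -0.307 0.849 -0.430
outer loop
vertex -0.815 0.145 4.245
vertex -1.201 -0.324 3.594
vertex -1.55 -0.058 4.368
endloop
endfacet
facet normal 0.204 -0.151 0.967
outer loop
vertex -0.815 0.145 4.245
vertex -1.55 -0.058 4.368
vertex -0.879 -1.216 4.046
endloop
endfacet
facet normal -0.307 0.849 -0.430
outer loop
vertex -1.55 -0.058 4.368
vertex -1.201 -0.324 3.594
vertex -2.022 -0.461 3.909
endloop
endfacet
facet normal -0.394 -0.451 0.801
outer loop
vertex -1.55 -0.058 4.368
vertex -2.022 -0.461 3.909
vertex -0.879 -1.216 4.046
endloop
endfacet
facet normal -0.307 0.849 -0.430
outer loop
vertex -2.022 -0.461 3.909
vertex -1.201 -0.324 3.594
vertex -1.876 -0.761 3.212
endloop
endfacet
facet normal -0.556 -0.800 0.228
outer loop
vertex -2.022 -0.461 3.909
vertex -1.876 -0.761 3.212
vertex -0.879 -1.216 4.046
endloop
endfacet
facet normal -0.306 0.849 -0.430
outer loop
vertex -1.876 -0.761 3.212
vertex -1.201 -0.324 3.594
vertex -1.221 -0.732 2.803
endloop
endfacet
facet normal -0.159 -0.934 -0.320
outer loop
vertex -1.876 -0.761 3.212
vertex -1.221 -0.732 2.803
vertex -0.879 -1.216 4.046
endloop
endfacet
facet normal -0.306 0.849 -0.430
outer loop
vertex -1.221 -0.732 2.803
vertex -1.201 -0.324 3.594
vertex -0.551 -0.396 2.99
endloop
endfacet
facet normal 0.498 -0.753 -0.430
outer loop
vertex -1.221 -0.732 2.803
vertex -0.551 -0.396 2.99
vertex -0.879 -1.216 4.046
endloop
endfacet
facet normal -0.392 0.438 0.809
outer loop
vertex 0.912 -1.837 2.17
vertex 0.887 -1.104 1.761
vertex -0.597 -2.189 1.63
endloop
endfacet
facet normal 0.030 -0.873 0.487
outer loop
vertex -0.107 -2.736 0.619
vertex 0.912 -1.837 2.17
vertex -0.597 -2.189 1.63
endloop
endfacet
facet normal -0.391 0.437 0.810
outer loop
vertex -0.597 -2.189 1.63
vertex 0.887 -1.104 1.761
vertex -0.621 -1.455 1.222
endloop
endfacet
facet normal -0.919 -0.214 -0.330
outer loop
vertex -0.621 -1.455 1.222
vertex -0.107 -2.736 0.619
vertex -0.597 -2.189 1.63
endloop
endfacet
facet normal 0.919 0.215 0.329
outer loop
vertex 0.912 -1.837 2.17
vertex 1.377 -1.651 0.75
vertex 0.887 -1.104 1.761
endloop
endfacet
facet normal 0.029 -0.873 0.487
outer loop
vertex 1.401 -2.385 1.158
vertex 0.912 -1.837 2.17
vertex -0.107 -2.736 0.619
endloop
endfacet
facet normal 0.920 0.213 0.329
outer loop
vertex 1.401 -2.385 1.158
vertex 1.377 -1.651 0.75
vertex 0.912 -1.837 2.17
endloop
endfacet
facet normal -0.029 0.873 -0.487
outer loop
vertex 0.887 -1.104 1.761
vertex 1.377 -1.651 0.75
vertex -0.621 -1.455 1.222
endloop
endfacet
facet normal -0.920 -0.215 -0.328
outer loop
vertex -0.132 -2.003 0.21
vertex -0.107 -2.736 0.619
vertex -0.621 -1.455 1.222
endloop
endfacet
facet normal -0.029 0.873 -0.487
outer loop
vertex -0.621 -1.455 1.222
vertex 1.377 -1.651 0.75
vertex -0.132 -2.003 0.21
endloop
endfacet
facet normal 0.391 -0.438 -0.809
outer loop
vertex -0.132 -2.003 0.21
vertex 1.401 -2.385 1.158
vertex -0.107 -2.736 0.619
endloop
endfacet
facet normal 0.392 -0.437 -0.810
outer loop
vertex 1.377 -1.651 0.75
vertex 1.401 -2.385 1.158
vertex -0.132 -2.003 0.21
endloop
endfacet

endsolid


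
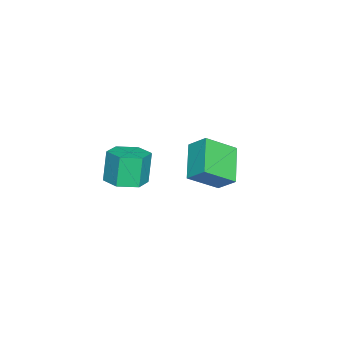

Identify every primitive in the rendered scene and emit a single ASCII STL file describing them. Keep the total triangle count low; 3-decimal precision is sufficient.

solid 
facet normal 0.277 -0.007 -0.961
outer loop
vertex 3.548 -0.449 -2.01
vertex 2.996 -1.256 -2.163
vertex 2.601 -0.356 -2.284
endloop
endfacet
facet normal 0.092 0.996 0.018
outer loop
vertex 3.548 -0.449 -2.01
vertex 2.601 -0.356 -2.284
vertex 3.096 -0.436 -0.444
endloop
endfacet
facet normal 0.091 0.996 0.019
outer loop
vertex 3.096 -0.436 -0.444
vertex 2.601 -0.356 -2.284
vertex 2.149 -0.344 -0.718
endloop
endfacet
facet normal -0.277 0.007 0.961
outer loop
vertex 3.096 -0.436 -0.444
vertex 2.149 -0.344 -0.718
vertex 2.544 -1.244 -0.597
endloop
endfacet
facet normal 0.277 -0.007 -0.961
outer loop
vertex 2.601 -0.356 -2.284
vertex 2.996 -1.256 -2.163
vertex 2.049 -1.164 -2.437
endloop
endfacet
facet normal -0.783 0.578 -0.230
outer loop
vertex 2.601 -0.356 -2.284
vertex 2.049 -1.164 -2.437
vertex 2.149 -0.344 -0.718
endloop
endfacet
facet normal -0.782 0.579 -0.231
outer loop
vertex 2.149 -0.344 -0.718
vertex 2.049 -1.164 -2.437
vertex 1.597 -1.151 -0.871
endloop
endfacet
facet normal -0.277 0.007 0.961
outer loop
vertex 2.149 -0.344 -0.718
vertex 1.597 -1.151 -0.871
vertex 2.544 -1.244 -0.597
endloop
endfacet
facet normal 0.277 -0.007 -0.961
outer loop
vertex 2.049 -1.164 -2.437
vertex 2.996 -1.256 -2.163
vertex 2.444 -2.064 -2.316
endloop
endfacet
facet normal -0.874 -0.417 -0.249
outer loop
vertex 2.049 -1.164 -2.437
vertex 2.444 -2.064 -2.316
vertex 1.597 -1.151 -0.871
endloop
endfacet
facet normal -0.874 -0.417 -0.249
outer loop
vertex 1.597 -1.151 -0.871
vertex 2.444 -2.064 -2.316
vertex 1.992 -2.051 -0.75
endloop
endfacet
facet normal -0.277 0.007 0.961
outer loop
vertex 1.597 -1.151 -0.871
vertex 1.992 -2.051 -0.75
vertex 2.544 -1.244 -0.597
endloop
endfacet
facet normal 0.277 -0.007 -0.961
outer loop
vertex 2.444 -2.064 -2.316
vertex 2.996 -1.256 -2.163
vertex 3.391 -2.156 -2.042
endloop
endfacet
facet normal -0.091 -0.996 -0.018
outer loop
vertex 2.444 -2.064 -2.316
vertex 3.391 -2.156 -2.042
vertex 1.992 -2.051 -0.75
endloop
endfacet
facet normal -0.092 -0.996 -0.019
outer loop
vertex 1.992 -2.051 -0.75
vertex 3.391 -2.156 -2.042
vertex 2.939 -2.144 -0.476
endloop
endfacet
facet normal -0.277 0.007 0.961
outer loop
vertex 1.992 -2.051 -0.75
vertex 2.939 -2.144 -0.476
vertex 2.544 -1.244 -0.597
endloop
endfacet
facet normal 0.277 -0.007 -0.961
outer loop
vertex 3.391 -2.156 -2.042
vertex 2.996 -1.256 -2.163
vertex 3.943 -1.349 -1.889
endloop
endfacet
facet normal 0.782 -0.579 0.230
outer loop
vertex 3.391 -2.156 -2.042
vertex 3.943 -1.349 -1.889
vertex 2.939 -2.144 -0.476
endloop
endfacet
facet normal 0.783 -0.578 0.231
outer loop
vertex 2.939 -2.144 -0.476
vertex 3.943 -1.349 -1.889
vertex 3.491 -1.336 -0.323
endloop
endfacet
facet normal -0.277 0.007 0.961
outer loop
vertex 2.939 -2.144 -0.476
vertex 3.491 -1.336 -0.323
vertex 2.544 -1.244 -0.597
endloop
endfacet
facet normal 0.277 -0.007 -0.961
outer loop
vertex 3.943 -1.349 -1.889
vertex 2.996 -1.256 -2.163
vertex 3.548 -0.449 -2.01
endloop
endfacet
facet normal 0.874 0.417 0.249
outer loop
vertex 3.943 -1.349 -1.889
vertex 3.548 -0.449 -2.01
vertex 3.491 -1.336 -0.323
endloop
endfacet
facet normal 0.874 0.417 0.249
outer loop
vertex 3.491 -1.336 -0.323
vertex 3.548 -0.449 -2.01
vertex 3.096 -0.436 -0.444
endloop
endfacet
facet normal -0.277 0.007 0.961
outer loop
vertex 3.491 -1.336 -0.323
vertex 3.096 -0.436 -0.444
vertex 2.544 -1.244 -0.597
endloop
endfacet
facet normal -0.517 0.639 -0.569
outer loop
vertex -3.304 1.934 -3.487
vertex -1.56 2.41 -4.535
vertex -3.537 1.038 -4.282
endloop
endfacet
facet normal -0.835 -0.228 0.501
outer loop
vertex -2.56 -0.17 -3.205
vertex -3.304 1.934 -3.487
vertex -3.537 1.038 -4.282
endloop
endfacet
facet normal -0.516 0.639 -0.570
outer loop
vertex -3.537 1.038 -4.282
vertex -1.56 2.41 -4.535
vertex -1.792 1.514 -5.329
endloop
endfacet
facet normal -0.190 -0.735 -0.651
outer loop
vertex -1.792 1.514 -5.329
vertex -2.56 -0.17 -3.205
vertex -3.537 1.038 -4.282
endloop
endfacet
facet normal 0.191 0.735 0.651
outer loop
vertex -3.304 1.934 -3.487
vertex -0.583 1.202 -3.458
vertex -1.56 2.41 -4.535
endloop
endfacet
facet normal -0.835 -0.228 0.501
outer loop
vertex -2.328 0.726 -2.411
vertex -3.304 1.934 -3.487
vertex -2.56 -0.17 -3.205
endloop
endfacet
facet normal 0.191 0.734 0.652
outer loop
vertex -2.328 0.726 -2.411
vertex -0.583 1.202 -3.458
vertex -3.304 1.934 -3.487
endloop
endfacet
facet normal 0.835 0.228 -0.501
outer loop
vertex -1.56 2.41 -4.535
vertex -0.583 1.202 -3.458
vertex -1.792 1.514 -5.329
endloop
endfacet
facet normal -0.191 -0.734 -0.651
outer loop
vertex -0.816 0.306 -4.253
vertex -2.56 -0.17 -3.205
vertex -1.792 1.514 -5.329
endloop
endfacet
facet normal 0.835 0.228 -0.501
outer loop
vertex -1.792 1.514 -5.329
vertex -0.583 1.202 -3.458
vertex -0.816 0.306 -4.253
endloop
endfacet
facet normal 0.517 -0.639 0.570
outer loop
vertex -0.816 0.306 -4.253
vertex -2.328 0.726 -2.411
vertex -2.56 -0.17 -3.205
endloop
endfacet
facet normal 0.516 -0.640 0.570
outer loop
vertex -0.583 1.202 -3.458
vertex -2.328 0.726 -2.411
vertex -0.816 0.306 -4.253
endloop
endfacet

endsolid


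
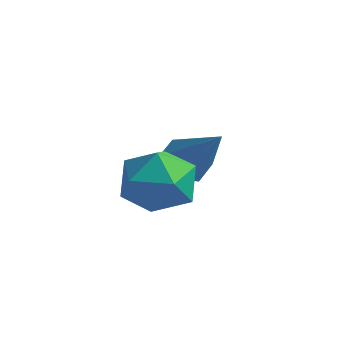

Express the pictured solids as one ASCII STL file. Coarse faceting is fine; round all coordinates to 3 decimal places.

solid 
facet normal -0.405 0.904 -0.139
outer loop
vertex 1.409 -0.588 0.635
vertex 0.498 -0.998 0.624
vertex 0.895 -0.687 1.486
endloop
endfacet
facet normal 0.202 0.951 0.233
outer loop
vertex 1.409 -0.588 0.635
vertex 0.895 -0.687 1.486
vertex 1.873 -0.89 1.467
endloop
endfacet
facet normal 0.725 0.669 -0.162
outer loop
vertex 1.409 -0.588 0.635
vertex 1.873 -0.89 1.467
vertex 2.08 -1.326 0.592
endloop
endfacet
facet normal 0.442 0.447 -0.778
outer loop
vertex 1.409 -0.588 0.635
vertex 2.08 -1.326 0.592
vertex 1.231 -1.393 0.071
endloop
endfacet
facet normal -0.257 0.592 -0.764
outer loop
vertex 1.409 -0.588 0.635
vertex 1.231 -1.393 0.071
vertex 0.498 -0.998 0.624
endloop
endfacet
facet normal 0.131 0.554 0.822
outer loop
vertex 1.873 -0.89 1.467
vertex 0.895 -0.687 1.486
vertex 1.249 -1.487 1.969
endloop
endfacet
facet normal -0.851 0.476 0.220
outer loop
vertex 0.895 -0.687 1.486
vertex 0.498 -0.998 0.624
vertex 0.4 -1.554 1.448
endloop
endfacet
facet normal -0.611 -0.026 -0.791
outer loop
vertex 0.498 -0.998 0.624
vertex 1.231 -1.393 0.071
vertex 0.607 -1.99 0.573
endloop
endfacet
facet normal 0.520 -0.261 -0.813
outer loop
vertex 1.231 -1.393 0.071
vertex 2.08 -1.326 0.592
vertex 1.585 -2.193 0.554
endloop
endfacet
facet normal 0.978 0.098 0.183
outer loop
vertex 2.08 -1.326 0.592
vertex 1.873 -0.89 1.467
vertex 1.982 -1.882 1.416
endloop
endfacet
facet normal -0.442 -0.447 0.778
outer loop
vertex 1.071 -2.292 1.405
vertex 1.249 -1.487 1.969
vertex 0.4 -1.554 1.448
endloop
endfacet
facet normal -0.725 -0.669 0.162
outer loop
vertex 1.071 -2.292 1.405
vertex 0.4 -1.554 1.448
vertex 0.607 -1.99 0.573
endloop
endfacet
facet normal -0.202 -0.951 -0.233
outer loop
vertex 1.071 -2.292 1.405
vertex 0.607 -1.99 0.573
vertex 1.585 -2.193 0.554
endloop
endfacet
facet normal 0.405 -0.904 0.139
outer loop
vertex 1.071 -2.292 1.405
vertex 1.585 -2.193 0.554
vertex 1.982 -1.882 1.416
endloop
endfacet
facet normal 0.257 -0.592 0.764
outer loop
vertex 1.071 -2.292 1.405
vertex 1.982 -1.882 1.416
vertex 1.249 -1.487 1.969
endloop
endfacet
facet normal -0.520 0.261 0.813
outer loop
vertex 0.4 -1.554 1.448
vertex 1.249 -1.487 1.969
vertex 0.895 -0.687 1.486
endloop
endfacet
facet normal -0.978 -0.098 -0.183
outer loop
vertex 0.607 -1.99 0.573
vertex 0.4 -1.554 1.448
vertex 0.498 -0.998 0.624
endloop
endfacet
facet normal -0.131 -0.554 -0.822
outer loop
vertex 1.585 -2.193 0.554
vertex 0.607 -1.99 0.573
vertex 1.231 -1.393 0.071
endloop
endfacet
facet normal 0.851 -0.476 -0.220
outer loop
vertex 1.982 -1.882 1.416
vertex 1.585 -2.193 0.554
vertex 2.08 -1.326 0.592
endloop
endfacet
facet normal 0.611 0.026 0.791
outer loop
vertex 1.249 -1.487 1.969
vertex 1.982 -1.882 1.416
vertex 1.873 -0.89 1.467
endloop
endfacet
facet normal -0.642 0.238 -0.729
outer loop
vertex 0.861 0.721 -0.254
vertex 0.38 0.869 0.218
vertex 0.811 1.361 -0.001
endloop
endfacet
facet normal 0.911 0.211 -0.355
outer loop
vertex 0.861 0.721 -0.254
vertex 0.811 1.361 -0.001
vertex 1.72 0.371 1.742
endloop
endfacet
facet normal -0.642 0.238 -0.729
outer loop
vertex 0.811 1.361 -0.001
vertex 0.38 0.869 0.218
vertex 0.33 1.509 0.471
endloop
endfacet
facet normal 0.484 0.845 0.228
outer loop
vertex 0.811 1.361 -0.001
vertex 0.33 1.509 0.471
vertex 1.72 0.371 1.742
endloop
endfacet
facet normal -0.642 0.238 -0.729
outer loop
vertex 0.33 1.509 0.471
vertex 0.38 0.869 0.218
vertex -0.101 1.018 0.69
endloop
endfacet
facet normal -0.250 0.569 0.783
outer loop
vertex 0.33 1.509 0.471
vertex -0.101 1.018 0.69
vertex 1.72 0.371 1.742
endloop
endfacet
facet normal -0.641 0.239 -0.729
outer loop
vertex -0.101 1.018 0.69
vertex 0.38 0.869 0.218
vertex -0.052 0.378 0.437
endloop
endfacet
facet normal -0.558 -0.342 0.756
outer loop
vertex -0.101 1.018 0.69
vertex -0.052 0.378 0.437
vertex 1.72 0.371 1.742
endloop
endfacet
facet normal -0.641 0.239 -0.729
outer loop
vertex -0.052 0.378 0.437
vertex 0.38 0.869 0.218
vertex 0.429 0.229 -0.035
endloop
endfacet
facet normal -0.132 -0.976 0.174
outer loop
vertex -0.052 0.378 0.437
vertex 0.429 0.229 -0.035
vertex 1.72 0.371 1.742
endloop
endfacet
facet normal -0.642 0.239 -0.729
outer loop
vertex 0.429 0.229 -0.035
vertex 0.38 0.869 0.218
vertex 0.861 0.721 -0.254
endloop
endfacet
facet normal 0.603 -0.700 -0.382
outer loop
vertex 0.429 0.229 -0.035
vertex 0.861 0.721 -0.254
vertex 1.72 0.371 1.742
endloop
endfacet

endsolid


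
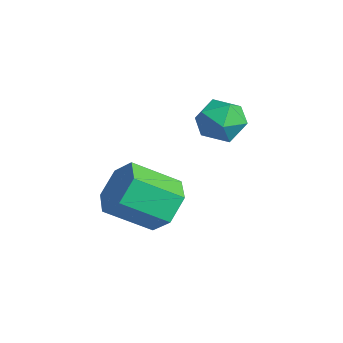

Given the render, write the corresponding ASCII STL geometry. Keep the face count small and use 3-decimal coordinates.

solid 
facet normal 0.222 0.807 -0.546
outer loop
vertex -0.62 -1.369 -2.653
vertex -1.562 -1.071 -2.596
vertex -0.91 -0.785 -1.908
endloop
endfacet
facet normal 0.930 -0.007 0.368
outer loop
vertex -0.62 -1.369 -2.653
vertex -0.91 -0.785 -1.908
vertex -1.015 -2.807 -1.681
endloop
endfacet
facet normal 0.930 -0.007 0.368
outer loop
vertex -1.015 -2.807 -1.681
vertex -0.91 -0.785 -1.908
vertex -1.305 -2.223 -0.936
endloop
endfacet
facet normal -0.222 -0.807 0.546
outer loop
vertex -1.015 -2.807 -1.681
vertex -1.305 -2.223 -0.936
vertex -1.958 -2.509 -1.624
endloop
endfacet
facet normal 0.222 0.808 -0.546
outer loop
vertex -0.91 -0.785 -1.908
vertex -1.562 -1.071 -2.596
vertex -1.853 -0.488 -1.851
endloop
endfacet
facet normal 0.210 0.507 0.836
outer loop
vertex -0.91 -0.785 -1.908
vertex -1.853 -0.488 -1.851
vertex -1.305 -2.223 -0.936
endloop
endfacet
facet normal 0.211 0.507 0.836
outer loop
vertex -1.305 -2.223 -0.936
vertex -1.853 -0.488 -1.851
vertex -2.248 -1.925 -0.879
endloop
endfacet
facet normal -0.222 -0.807 0.546
outer loop
vertex -1.305 -2.223 -0.936
vertex -2.248 -1.925 -0.879
vertex -1.958 -2.509 -1.624
endloop
endfacet
facet normal 0.222 0.808 -0.545
outer loop
vertex -1.853 -0.488 -1.851
vertex -1.562 -1.071 -2.596
vertex -2.505 -0.773 -2.539
endloop
endfacet
facet normal -0.719 0.514 0.468
outer loop
vertex -1.853 -0.488 -1.851
vertex -2.505 -0.773 -2.539
vertex -2.248 -1.925 -0.879
endloop
endfacet
facet normal -0.719 0.514 0.468
outer loop
vertex -2.248 -1.925 -0.879
vertex -2.505 -0.773 -2.539
vertex -2.9 -2.211 -1.567
endloop
endfacet
facet normal -0.222 -0.807 0.546
outer loop
vertex -2.248 -1.925 -0.879
vertex -2.9 -2.211 -1.567
vertex -1.958 -2.509 -1.624
endloop
endfacet
facet normal 0.222 0.807 -0.546
outer loop
vertex -2.505 -0.773 -2.539
vertex -1.562 -1.071 -2.596
vertex -2.215 -1.357 -3.284
endloop
endfacet
facet normal -0.930 0.007 -0.368
outer loop
vertex -2.505 -0.773 -2.539
vertex -2.215 -1.357 -3.284
vertex -2.9 -2.211 -1.567
endloop
endfacet
facet normal -0.930 0.007 -0.368
outer loop
vertex -2.9 -2.211 -1.567
vertex -2.215 -1.357 -3.284
vertex -2.61 -2.795 -2.312
endloop
endfacet
facet normal -0.222 -0.807 0.546
outer loop
vertex -2.9 -2.211 -1.567
vertex -2.61 -2.795 -2.312
vertex -1.958 -2.509 -1.624
endloop
endfacet
facet normal 0.222 0.807 -0.546
outer loop
vertex -2.215 -1.357 -3.284
vertex -1.562 -1.071 -2.596
vertex -1.272 -1.655 -3.341
endloop
endfacet
facet normal -0.211 -0.507 -0.836
outer loop
vertex -2.215 -1.357 -3.284
vertex -1.272 -1.655 -3.341
vertex -2.61 -2.795 -2.312
endloop
endfacet
facet normal -0.210 -0.507 -0.836
outer loop
vertex -2.61 -2.795 -2.312
vertex -1.272 -1.655 -3.341
vertex -1.667 -3.092 -2.369
endloop
endfacet
facet normal -0.222 -0.808 0.546
outer loop
vertex -2.61 -2.795 -2.312
vertex -1.667 -3.092 -2.369
vertex -1.958 -2.509 -1.624
endloop
endfacet
facet normal 0.222 0.807 -0.546
outer loop
vertex -1.272 -1.655 -3.341
vertex -1.562 -1.071 -2.596
vertex -0.62 -1.369 -2.653
endloop
endfacet
facet normal 0.719 -0.514 -0.468
outer loop
vertex -1.272 -1.655 -3.341
vertex -0.62 -1.369 -2.653
vertex -1.667 -3.092 -2.369
endloop
endfacet
facet normal 0.719 -0.514 -0.468
outer loop
vertex -1.667 -3.092 -2.369
vertex -0.62 -1.369 -2.653
vertex -1.015 -2.807 -1.681
endloop
endfacet
facet normal -0.222 -0.808 0.545
outer loop
vertex -1.667 -3.092 -2.369
vertex -1.015 -2.807 -1.681
vertex -1.958 -2.509 -1.624
endloop
endfacet
facet normal -0.978 -0.148 0.145
outer loop
vertex -3.397 1.434 -0.235
vertex -3.243 0.553 -0.098
vertex -3.227 1.129 0.6
endloop
endfacet
facet normal -0.787 0.510 0.347
outer loop
vertex -3.397 1.434 -0.235
vertex -3.227 1.129 0.6
vertex -2.852 1.901 0.316
endloop
endfacet
facet normal -0.499 0.839 -0.217
outer loop
vertex -3.397 1.434 -0.235
vertex -2.852 1.901 0.316
vertex -2.637 1.803 -0.557
endloop
endfacet
facet normal -0.512 0.384 -0.768
outer loop
vertex -3.397 1.434 -0.235
vertex -2.637 1.803 -0.557
vertex -2.878 0.97 -0.813
endloop
endfacet
facet normal -0.808 -0.226 -0.544
outer loop
vertex -3.397 1.434 -0.235
vertex -2.878 0.97 -0.813
vertex -3.243 0.553 -0.098
endloop
endfacet
facet normal -0.283 0.449 0.847
outer loop
vertex -2.852 1.901 0.316
vertex -3.227 1.129 0.6
vertex -2.362 1.31 0.793
endloop
endfacet
facet normal -0.591 -0.616 0.522
outer loop
vertex -3.227 1.129 0.6
vertex -3.243 0.553 -0.098
vertex -2.603 0.477 0.537
endloop
endfacet
facet normal -0.316 -0.741 -0.593
outer loop
vertex -3.243 0.553 -0.098
vertex -2.878 0.97 -0.813
vertex -2.388 0.379 -0.336
endloop
endfacet
facet normal 0.162 0.247 -0.955
outer loop
vertex -2.878 0.97 -0.813
vertex -2.637 1.803 -0.557
vertex -2.013 1.151 -0.62
endloop
endfacet
facet normal 0.181 0.981 -0.065
outer loop
vertex -2.637 1.803 -0.557
vertex -2.852 1.901 0.316
vertex -1.997 1.727 0.078
endloop
endfacet
facet normal 0.512 -0.384 0.768
outer loop
vertex -1.843 0.846 0.215
vertex -2.362 1.31 0.793
vertex -2.603 0.477 0.537
endloop
endfacet
facet normal 0.499 -0.839 0.217
outer loop
vertex -1.843 0.846 0.215
vertex -2.603 0.477 0.537
vertex -2.388 0.379 -0.336
endloop
endfacet
facet normal 0.787 -0.510 -0.347
outer loop
vertex -1.843 0.846 0.215
vertex -2.388 0.379 -0.336
vertex -2.013 1.151 -0.62
endloop
endfacet
facet normal 0.978 0.148 -0.145
outer loop
vertex -1.843 0.846 0.215
vertex -2.013 1.151 -0.62
vertex -1.997 1.727 0.078
endloop
endfacet
facet normal 0.808 0.226 0.544
outer loop
vertex -1.843 0.846 0.215
vertex -1.997 1.727 0.078
vertex -2.362 1.31 0.793
endloop
endfacet
facet normal -0.162 -0.247 0.955
outer loop
vertex -2.603 0.477 0.537
vertex -2.362 1.31 0.793
vertex -3.227 1.129 0.6
endloop
endfacet
facet normal -0.181 -0.981 0.065
outer loop
vertex -2.388 0.379 -0.336
vertex -2.603 0.477 0.537
vertex -3.243 0.553 -0.098
endloop
endfacet
facet normal 0.283 -0.449 -0.847
outer loop
vertex -2.013 1.151 -0.62
vertex -2.388 0.379 -0.336
vertex -2.878 0.97 -0.813
endloop
endfacet
facet normal 0.591 0.616 -0.522
outer loop
vertex -1.997 1.727 0.078
vertex -2.013 1.151 -0.62
vertex -2.637 1.803 -0.557
endloop
endfacet
facet normal 0.316 0.741 0.593
outer loop
vertex -2.362 1.31 0.793
vertex -1.997 1.727 0.078
vertex -2.852 1.901 0.316
endloop
endfacet

endsolid


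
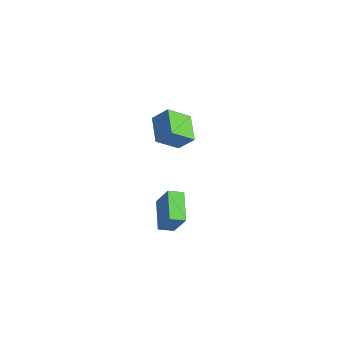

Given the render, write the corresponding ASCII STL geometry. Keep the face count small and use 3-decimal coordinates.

solid 
facet normal -0.534 -0.068 -0.842
outer loop
vertex 2.127 -2.985 2.964
vertex 2.472 -2.192 2.681
vertex 3.585 -3.923 2.115
endloop
endfacet
facet normal -0.379 -0.871 0.311
outer loop
vertex 4.488 -3.808 3.539
vertex 2.127 -2.985 2.964
vertex 3.585 -3.923 2.115
endloop
endfacet
facet normal -0.534 -0.068 -0.842
outer loop
vertex 3.585 -3.923 2.115
vertex 2.472 -2.192 2.681
vertex 3.93 -3.13 1.832
endloop
endfacet
facet normal 0.755 -0.486 -0.440
outer loop
vertex 3.93 -3.13 1.832
vertex 4.488 -3.808 3.539
vertex 3.585 -3.923 2.115
endloop
endfacet
facet normal -0.755 0.486 0.440
outer loop
vertex 2.127 -2.985 2.964
vertex 3.375 -2.077 4.105
vertex 2.472 -2.192 2.681
endloop
endfacet
facet normal -0.379 -0.871 0.311
outer loop
vertex 3.03 -2.87 4.388
vertex 2.127 -2.985 2.964
vertex 4.488 -3.808 3.539
endloop
endfacet
facet normal -0.755 0.486 0.440
outer loop
vertex 3.03 -2.87 4.388
vertex 3.375 -2.077 4.105
vertex 2.127 -2.985 2.964
endloop
endfacet
facet normal 0.379 0.871 -0.311
outer loop
vertex 2.472 -2.192 2.681
vertex 3.375 -2.077 4.105
vertex 3.93 -3.13 1.832
endloop
endfacet
facet normal 0.755 -0.486 -0.440
outer loop
vertex 4.833 -3.015 3.256
vertex 4.488 -3.808 3.539
vertex 3.93 -3.13 1.832
endloop
endfacet
facet normal 0.379 0.871 -0.311
outer loop
vertex 3.93 -3.13 1.832
vertex 3.375 -2.077 4.105
vertex 4.833 -3.015 3.256
endloop
endfacet
facet normal 0.534 0.068 0.842
outer loop
vertex 4.833 -3.015 3.256
vertex 3.03 -2.87 4.388
vertex 4.488 -3.808 3.539
endloop
endfacet
facet normal 0.534 0.068 0.842
outer loop
vertex 3.375 -2.077 4.105
vertex 3.03 -2.87 4.388
vertex 4.833 -3.015 3.256
endloop
endfacet
facet normal -0.563 -0.418 -0.713
outer loop
vertex -2.76 0.45 3.216
vertex -4.276 1.286 3.923
vertex -2.479 1.833 2.182
endloop
endfacet
facet normal 0.811 -0.447 -0.378
outer loop
vertex -1.724 2.394 3.137
vertex -2.76 0.45 3.216
vertex -2.479 1.833 2.182
endloop
endfacet
facet normal -0.563 -0.418 -0.713
outer loop
vertex -2.479 1.833 2.182
vertex -4.276 1.286 3.923
vertex -3.995 2.669 2.889
endloop
endfacet
facet normal 0.160 0.791 -0.591
outer loop
vertex -3.995 2.669 2.889
vertex -1.724 2.394 3.137
vertex -2.479 1.833 2.182
endloop
endfacet
facet normal -0.160 -0.791 0.591
outer loop
vertex -2.76 0.45 3.216
vertex -3.521 1.847 4.878
vertex -4.276 1.286 3.923
endloop
endfacet
facet normal 0.811 -0.447 -0.378
outer loop
vertex -2.005 1.011 4.171
vertex -2.76 0.45 3.216
vertex -1.724 2.394 3.137
endloop
endfacet
facet normal -0.160 -0.791 0.591
outer loop
vertex -2.005 1.011 4.171
vertex -3.521 1.847 4.878
vertex -2.76 0.45 3.216
endloop
endfacet
facet normal -0.811 0.447 0.378
outer loop
vertex -4.276 1.286 3.923
vertex -3.521 1.847 4.878
vertex -3.995 2.669 2.889
endloop
endfacet
facet normal 0.160 0.791 -0.591
outer loop
vertex -3.24 3.23 3.844
vertex -1.724 2.394 3.137
vertex -3.995 2.669 2.889
endloop
endfacet
facet normal -0.811 0.447 0.378
outer loop
vertex -3.995 2.669 2.889
vertex -3.521 1.847 4.878
vertex -3.24 3.23 3.844
endloop
endfacet
facet normal 0.563 0.418 0.713
outer loop
vertex -3.24 3.23 3.844
vertex -2.005 1.011 4.171
vertex -1.724 2.394 3.137
endloop
endfacet
facet normal 0.563 0.418 0.713
outer loop
vertex -3.521 1.847 4.878
vertex -2.005 1.011 4.171
vertex -3.24 3.23 3.844
endloop
endfacet

endsolid


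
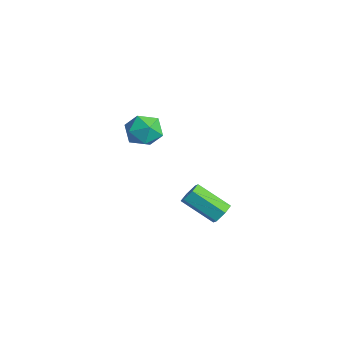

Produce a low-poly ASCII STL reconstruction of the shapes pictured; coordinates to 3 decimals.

solid 
facet normal 0.607 0.567 -0.557
outer loop
vertex 5.092 2.552 -3.632
vertex 4.6 2.64 -4.079
vertex 4.669 3.068 -3.568
endloop
endfacet
facet normal 0.482 0.293 0.826
outer loop
vertex 5.092 2.552 -3.632
vertex 4.669 3.068 -3.568
vertex 3.871 1.412 -2.514
endloop
endfacet
facet normal 0.482 0.293 0.826
outer loop
vertex 3.871 1.412 -2.514
vertex 4.669 3.068 -3.568
vertex 3.448 1.928 -2.45
endloop
endfacet
facet normal -0.608 -0.567 0.556
outer loop
vertex 3.871 1.412 -2.514
vertex 3.448 1.928 -2.45
vertex 3.38 1.5 -2.961
endloop
endfacet
facet normal 0.607 0.567 -0.557
outer loop
vertex 4.669 3.068 -3.568
vertex 4.6 2.64 -4.079
vertex 4.177 3.156 -4.015
endloop
endfacet
facet normal -0.305 0.813 0.496
outer loop
vertex 4.669 3.068 -3.568
vertex 4.177 3.156 -4.015
vertex 3.448 1.928 -2.45
endloop
endfacet
facet normal -0.306 0.813 0.496
outer loop
vertex 3.448 1.928 -2.45
vertex 4.177 3.156 -4.015
vertex 2.957 2.016 -2.897
endloop
endfacet
facet normal -0.608 -0.567 0.556
outer loop
vertex 3.448 1.928 -2.45
vertex 2.957 2.016 -2.897
vertex 3.38 1.5 -2.961
endloop
endfacet
facet normal 0.608 0.567 -0.556
outer loop
vertex 4.177 3.156 -4.015
vertex 4.6 2.64 -4.079
vertex 4.109 2.728 -4.526
endloop
endfacet
facet normal -0.788 0.519 -0.330
outer loop
vertex 4.177 3.156 -4.015
vertex 4.109 2.728 -4.526
vertex 2.957 2.016 -2.897
endloop
endfacet
facet normal -0.788 0.520 -0.330
outer loop
vertex 2.957 2.016 -2.897
vertex 4.109 2.728 -4.526
vertex 2.888 1.588 -3.408
endloop
endfacet
facet normal -0.607 -0.567 0.557
outer loop
vertex 2.957 2.016 -2.897
vertex 2.888 1.588 -3.408
vertex 3.38 1.5 -2.961
endloop
endfacet
facet normal 0.608 0.567 -0.556
outer loop
vertex 4.109 2.728 -4.526
vertex 4.6 2.64 -4.079
vertex 4.532 2.212 -4.59
endloop
endfacet
facet normal -0.482 -0.293 -0.826
outer loop
vertex 4.109 2.728 -4.526
vertex 4.532 2.212 -4.59
vertex 2.888 1.588 -3.408
endloop
endfacet
facet normal -0.482 -0.293 -0.826
outer loop
vertex 2.888 1.588 -3.408
vertex 4.532 2.212 -4.59
vertex 3.311 1.072 -3.472
endloop
endfacet
facet normal -0.607 -0.567 0.557
outer loop
vertex 2.888 1.588 -3.408
vertex 3.311 1.072 -3.472
vertex 3.38 1.5 -2.961
endloop
endfacet
facet normal 0.608 0.567 -0.556
outer loop
vertex 4.532 2.212 -4.59
vertex 4.6 2.64 -4.079
vertex 5.023 2.124 -4.143
endloop
endfacet
facet normal 0.305 -0.813 -0.496
outer loop
vertex 4.532 2.212 -4.59
vertex 5.023 2.124 -4.143
vertex 3.311 1.072 -3.472
endloop
endfacet
facet normal 0.305 -0.813 -0.496
outer loop
vertex 3.311 1.072 -3.472
vertex 5.023 2.124 -4.143
vertex 3.803 0.984 -3.025
endloop
endfacet
facet normal -0.607 -0.567 0.557
outer loop
vertex 3.311 1.072 -3.472
vertex 3.803 0.984 -3.025
vertex 3.38 1.5 -2.961
endloop
endfacet
facet normal 0.607 0.567 -0.557
outer loop
vertex 5.023 2.124 -4.143
vertex 4.6 2.64 -4.079
vertex 5.092 2.552 -3.632
endloop
endfacet
facet normal 0.788 -0.520 0.329
outer loop
vertex 5.023 2.124 -4.143
vertex 5.092 2.552 -3.632
vertex 3.803 0.984 -3.025
endloop
endfacet
facet normal 0.788 -0.520 0.330
outer loop
vertex 3.803 0.984 -3.025
vertex 5.092 2.552 -3.632
vertex 3.871 1.412 -2.514
endloop
endfacet
facet normal -0.608 -0.567 0.556
outer loop
vertex 3.803 0.984 -3.025
vertex 3.871 1.412 -2.514
vertex 3.38 1.5 -2.961
endloop
endfacet
facet normal -0.776 -0.222 0.591
outer loop
vertex -3.129 2.082 -1.604
vertex -2.979 1.008 -1.811
vertex -2.465 1.483 -0.957
endloop
endfacet
facet normal -0.452 0.374 0.810
outer loop
vertex -3.129 2.082 -1.604
vertex -2.465 1.483 -0.957
vertex -2.167 2.501 -1.261
endloop
endfacet
facet normal -0.464 0.843 0.272
outer loop
vertex -3.129 2.082 -1.604
vertex -2.167 2.501 -1.261
vertex -2.496 2.656 -2.304
endloop
endfacet
facet normal -0.796 0.536 -0.280
outer loop
vertex -3.129 2.082 -1.604
vertex -2.496 2.656 -2.304
vertex -2.998 1.733 -2.644
endloop
endfacet
facet normal -0.989 -0.122 -0.084
outer loop
vertex -3.129 2.082 -1.604
vertex -2.998 1.733 -2.644
vertex -2.979 1.008 -1.811
endloop
endfacet
facet normal 0.230 0.216 0.949
outer loop
vertex -2.167 2.501 -1.261
vertex -2.465 1.483 -0.957
vertex -1.422 1.687 -1.256
endloop
endfacet
facet normal -0.294 -0.749 0.594
outer loop
vertex -2.465 1.483 -0.957
vertex -2.979 1.008 -1.811
vertex -1.924 0.764 -1.596
endloop
endfacet
facet normal -0.639 -0.588 -0.497
outer loop
vertex -2.979 1.008 -1.811
vertex -2.998 1.733 -2.644
vertex -2.253 0.919 -2.639
endloop
endfacet
facet normal -0.327 0.478 -0.815
outer loop
vertex -2.998 1.733 -2.644
vertex -2.496 2.656 -2.304
vertex -1.955 1.937 -2.943
endloop
endfacet
facet normal 0.209 0.975 0.079
outer loop
vertex -2.496 2.656 -2.304
vertex -2.167 2.501 -1.261
vertex -1.441 2.412 -2.089
endloop
endfacet
facet normal 0.796 -0.536 0.280
outer loop
vertex -1.291 1.338 -2.296
vertex -1.422 1.687 -1.256
vertex -1.924 0.764 -1.596
endloop
endfacet
facet normal 0.464 -0.843 -0.272
outer loop
vertex -1.291 1.338 -2.296
vertex -1.924 0.764 -1.596
vertex -2.253 0.919 -2.639
endloop
endfacet
facet normal 0.452 -0.374 -0.810
outer loop
vertex -1.291 1.338 -2.296
vertex -2.253 0.919 -2.639
vertex -1.955 1.937 -2.943
endloop
endfacet
facet normal 0.776 0.222 -0.591
outer loop
vertex -1.291 1.338 -2.296
vertex -1.955 1.937 -2.943
vertex -1.441 2.412 -2.089
endloop
endfacet
facet normal 0.989 0.122 0.084
outer loop
vertex -1.291 1.338 -2.296
vertex -1.441 2.412 -2.089
vertex -1.422 1.687 -1.256
endloop
endfacet
facet normal 0.327 -0.478 0.815
outer loop
vertex -1.924 0.764 -1.596
vertex -1.422 1.687 -1.256
vertex -2.465 1.483 -0.957
endloop
endfacet
facet normal -0.209 -0.975 -0.079
outer loop
vertex -2.253 0.919 -2.639
vertex -1.924 0.764 -1.596
vertex -2.979 1.008 -1.811
endloop
endfacet
facet normal -0.230 -0.216 -0.949
outer loop
vertex -1.955 1.937 -2.943
vertex -2.253 0.919 -2.639
vertex -2.998 1.733 -2.644
endloop
endfacet
facet normal 0.294 0.749 -0.594
outer loop
vertex -1.441 2.412 -2.089
vertex -1.955 1.937 -2.943
vertex -2.496 2.656 -2.304
endloop
endfacet
facet normal 0.639 0.588 0.497
outer loop
vertex -1.422 1.687 -1.256
vertex -1.441 2.412 -2.089
vertex -2.167 2.501 -1.261
endloop
endfacet

endsolid


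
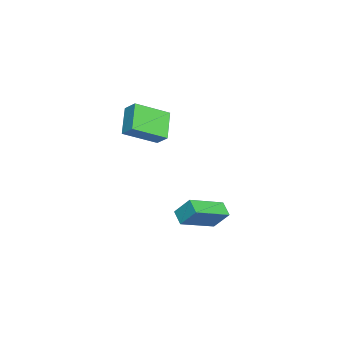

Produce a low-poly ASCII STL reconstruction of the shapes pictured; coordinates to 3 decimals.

solid 
facet normal -0.674 0.619 -0.402
outer loop
vertex -2.301 4.552 -2.935
vertex -1.679 4.967 -3.339
vertex -2.418 3.814 -3.874
endloop
endfacet
facet normal -0.732 -0.489 0.475
outer loop
vertex -1.021 2.533 -3.041
vertex -2.301 4.552 -2.935
vertex -2.418 3.814 -3.874
endloop
endfacet
facet normal -0.674 0.619 -0.402
outer loop
vertex -2.418 3.814 -3.874
vertex -1.679 4.967 -3.339
vertex -1.796 4.229 -4.278
endloop
endfacet
facet normal -0.098 -0.615 -0.782
outer loop
vertex -1.796 4.229 -4.278
vertex -1.021 2.533 -3.041
vertex -2.418 3.814 -3.874
endloop
endfacet
facet normal 0.098 0.615 0.782
outer loop
vertex -2.301 4.552 -2.935
vertex -0.282 3.686 -2.506
vertex -1.679 4.967 -3.339
endloop
endfacet
facet normal -0.732 -0.489 0.475
outer loop
vertex -0.904 3.271 -2.102
vertex -2.301 4.552 -2.935
vertex -1.021 2.533 -3.041
endloop
endfacet
facet normal 0.098 0.615 0.782
outer loop
vertex -0.904 3.271 -2.102
vertex -0.282 3.686 -2.506
vertex -2.301 4.552 -2.935
endloop
endfacet
facet normal 0.732 0.489 -0.475
outer loop
vertex -1.679 4.967 -3.339
vertex -0.282 3.686 -2.506
vertex -1.796 4.229 -4.278
endloop
endfacet
facet normal -0.098 -0.615 -0.782
outer loop
vertex -0.399 2.948 -3.445
vertex -1.021 2.533 -3.041
vertex -1.796 4.229 -4.278
endloop
endfacet
facet normal 0.732 0.489 -0.475
outer loop
vertex -1.796 4.229 -4.278
vertex -0.282 3.686 -2.506
vertex -0.399 2.948 -3.445
endloop
endfacet
facet normal 0.674 -0.619 0.402
outer loop
vertex -0.399 2.948 -3.445
vertex -0.904 3.271 -2.102
vertex -1.021 2.533 -3.041
endloop
endfacet
facet normal 0.674 -0.619 0.402
outer loop
vertex -0.282 3.686 -2.506
vertex -0.904 3.271 -2.102
vertex -0.399 2.948 -3.445
endloop
endfacet
facet normal -0.454 0.758 -0.469
outer loop
vertex -2.731 1.977 2.449
vertex -1.469 2.131 1.477
vertex -3.088 1.422 1.897
endloop
endfacet
facet normal -0.789 -0.096 0.607
outer loop
vertex -2.231 -0.011 2.783
vertex -2.731 1.977 2.449
vertex -3.088 1.422 1.897
endloop
endfacet
facet normal -0.454 0.758 -0.469
outer loop
vertex -3.088 1.422 1.897
vertex -1.469 2.131 1.477
vertex -1.826 1.576 0.925
endloop
endfacet
facet normal -0.415 -0.645 -0.641
outer loop
vertex -1.826 1.576 0.925
vertex -2.231 -0.011 2.783
vertex -3.088 1.422 1.897
endloop
endfacet
facet normal 0.415 0.645 0.641
outer loop
vertex -2.731 1.977 2.449
vertex -0.612 0.698 2.363
vertex -1.469 2.131 1.477
endloop
endfacet
facet normal -0.789 -0.096 0.607
outer loop
vertex -1.874 0.544 3.335
vertex -2.731 1.977 2.449
vertex -2.231 -0.011 2.783
endloop
endfacet
facet normal 0.415 0.645 0.641
outer loop
vertex -1.874 0.544 3.335
vertex -0.612 0.698 2.363
vertex -2.731 1.977 2.449
endloop
endfacet
facet normal 0.789 0.096 -0.607
outer loop
vertex -1.469 2.131 1.477
vertex -0.612 0.698 2.363
vertex -1.826 1.576 0.925
endloop
endfacet
facet normal -0.415 -0.645 -0.641
outer loop
vertex -0.969 0.143 1.811
vertex -2.231 -0.011 2.783
vertex -1.826 1.576 0.925
endloop
endfacet
facet normal 0.789 0.096 -0.607
outer loop
vertex -1.826 1.576 0.925
vertex -0.612 0.698 2.363
vertex -0.969 0.143 1.811
endloop
endfacet
facet normal 0.454 -0.758 0.469
outer loop
vertex -0.969 0.143 1.811
vertex -1.874 0.544 3.335
vertex -2.231 -0.011 2.783
endloop
endfacet
facet normal 0.454 -0.758 0.469
outer loop
vertex -0.612 0.698 2.363
vertex -1.874 0.544 3.335
vertex -0.969 0.143 1.811
endloop
endfacet

endsolid
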